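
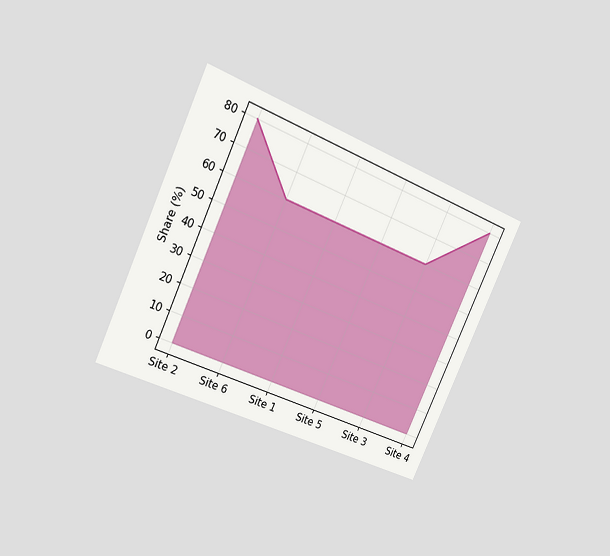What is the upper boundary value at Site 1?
60%

The chart is tilted about 25° clockwise and viewed at a slight angle. At Site 1 the upper boundary is at 60%.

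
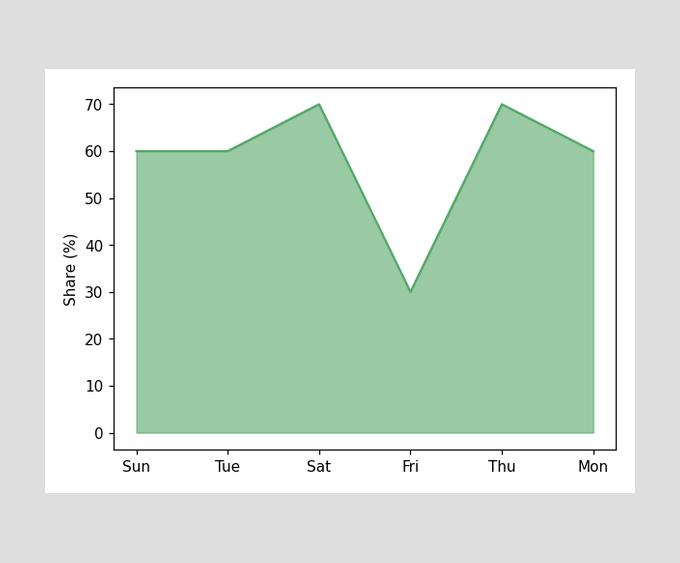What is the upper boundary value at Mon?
60%

At Mon the upper boundary is at 60%.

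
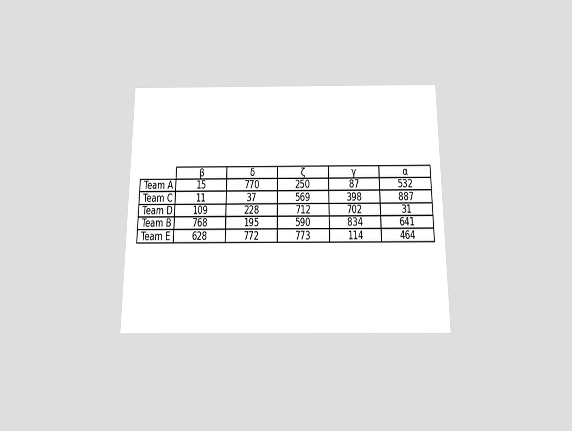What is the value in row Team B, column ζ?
590

The chart is viewed slightly from below. The (Team B, ζ) cell reads 590.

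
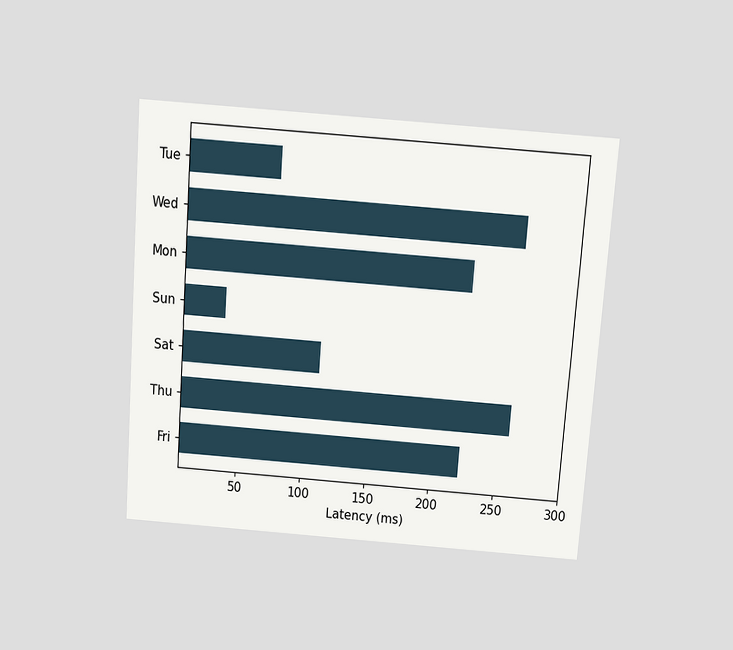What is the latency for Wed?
The chart is tilted about 4° clockwise and viewed slightly from above. Reading along the chart's x-axis, the Wed bar reaches 259ms.

259ms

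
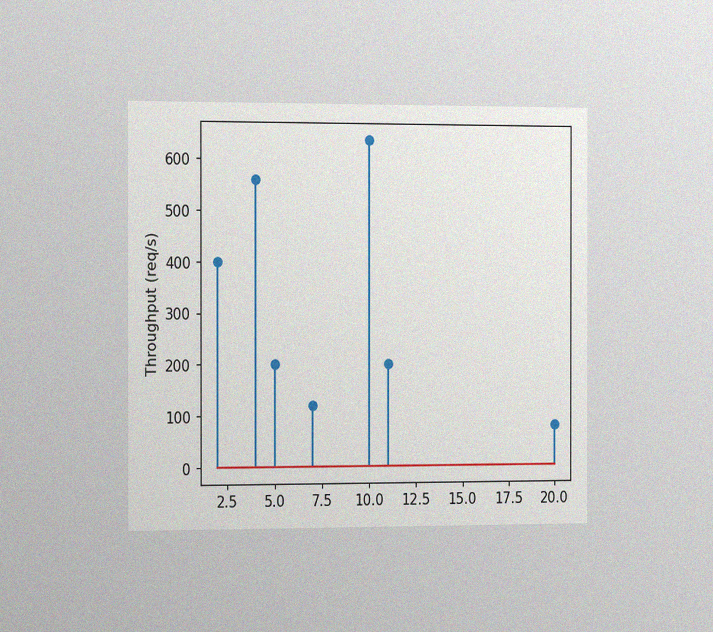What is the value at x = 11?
The chart is viewed slightly from the left, with some photo noise. The stem at x=11 reaches 200req/s.

200req/s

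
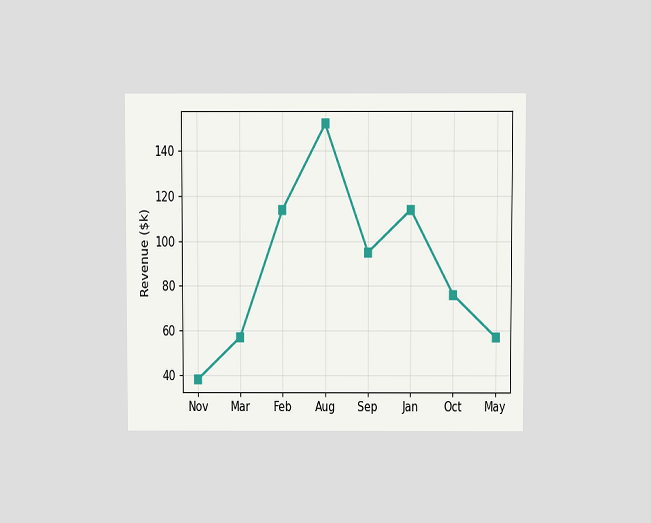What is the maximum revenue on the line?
The chart is viewed at a slight angle. The highest point is at Aug, and reading across to the y-axis gives $152k.

$152k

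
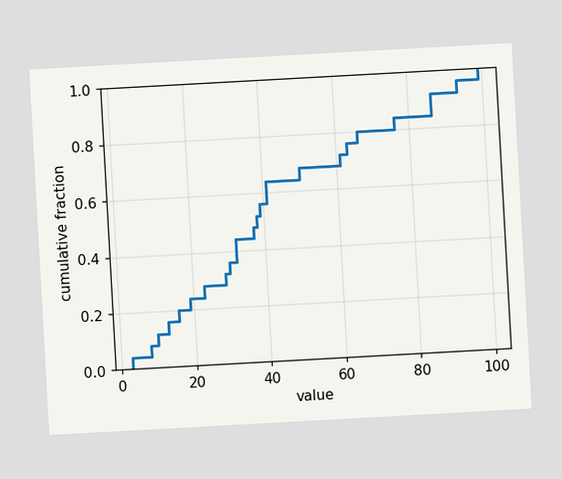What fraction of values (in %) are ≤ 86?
The chart is tilted about 3° counter-clockwise. At x=86 the ECDF step is at 92%.

92%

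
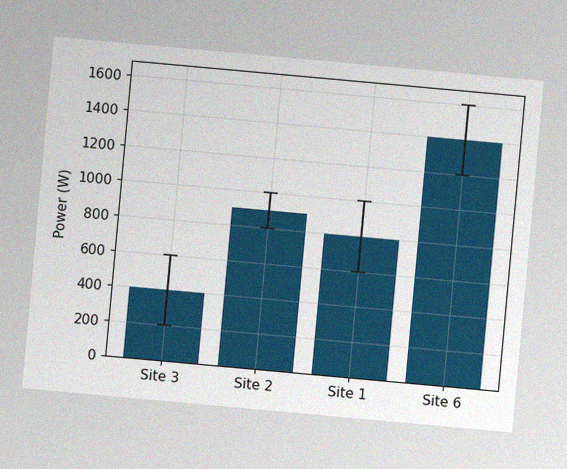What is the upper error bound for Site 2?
The chart is tilted about 5° clockwise, with some photo noise. The Site 2 bar's upper whisker reaches 1000W.

1000W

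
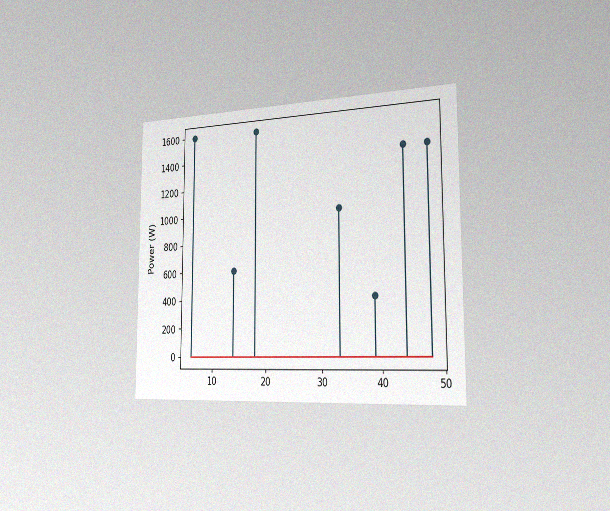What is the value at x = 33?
The chart is viewed slightly from the right, with some photo noise. The stem at x=33 reaches 1000W.

1000W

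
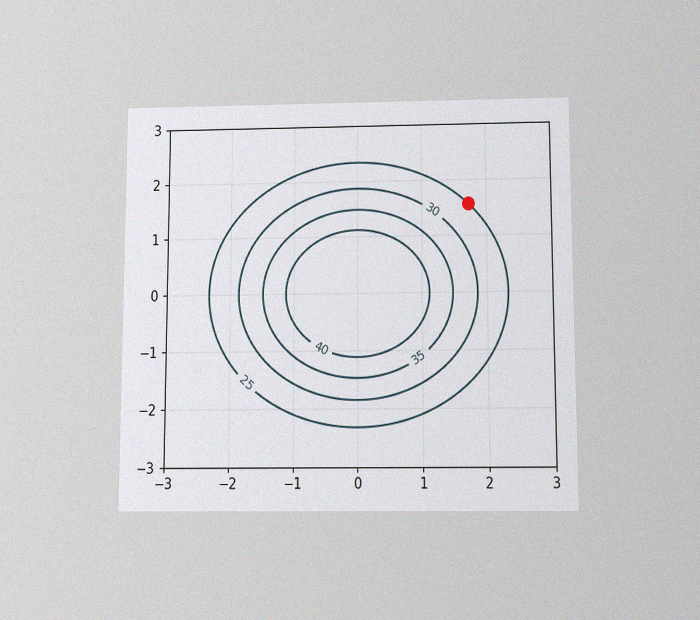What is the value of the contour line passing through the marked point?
25

The chart is viewed slightly from below, with some photo noise. The marked point sits on the contour labelled 25.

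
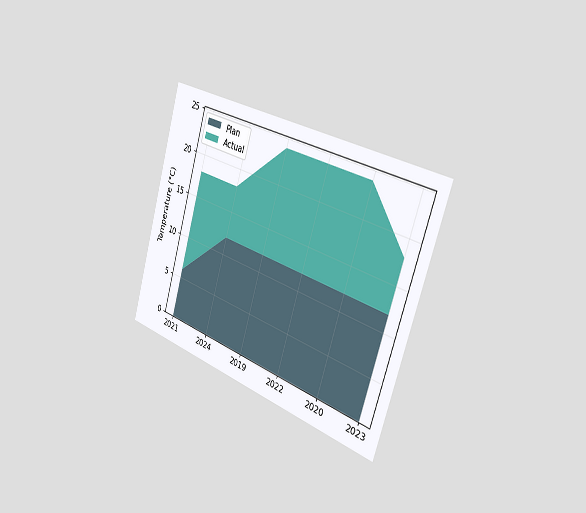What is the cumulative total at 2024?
The chart is tilted about 17° clockwise and viewed slightly from the right. The stacked total at 2024 reaches 18°C.

18°C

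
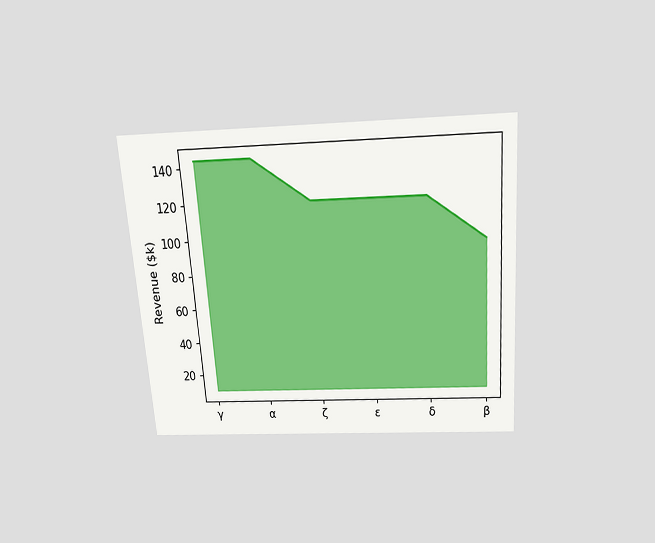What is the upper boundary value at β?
The chart is tilted about 4° counter-clockwise and viewed slightly from above. At β the upper boundary is at $96k.

$96k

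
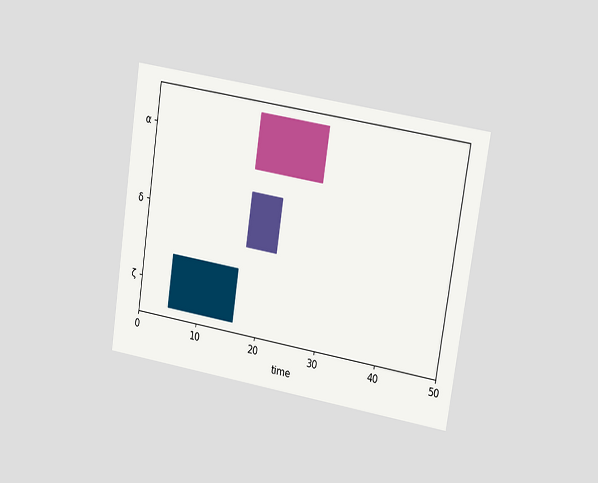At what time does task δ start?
17

The chart is tilted about 9° clockwise and viewed at a slight angle. The δ bar begins at t=17.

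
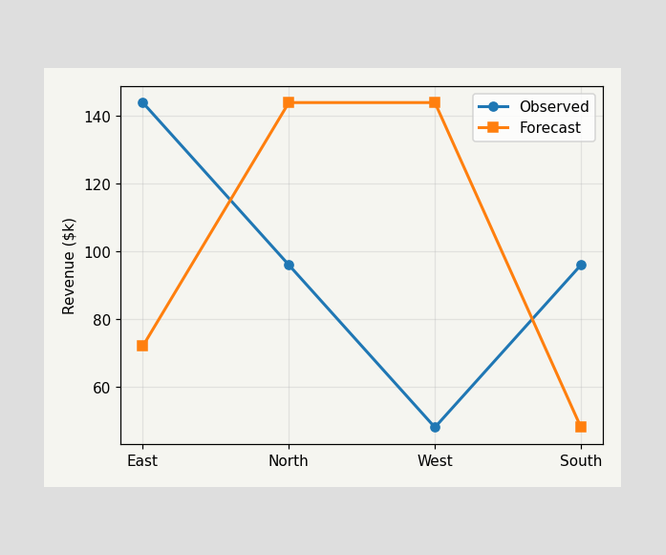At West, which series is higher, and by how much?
Forecast, by $96k

At West, Forecast sits above the other line by $96k.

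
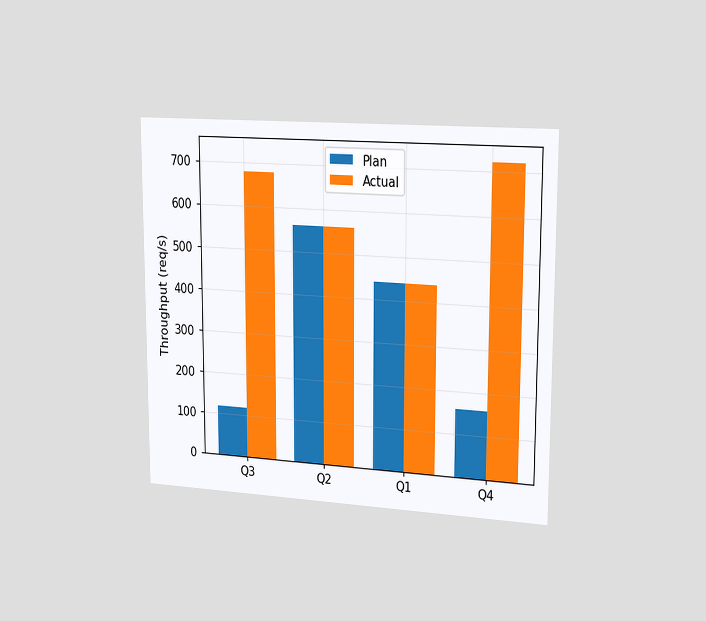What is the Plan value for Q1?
The chart is viewed slightly from the right. The Plan bar at Q1 reaches 440req/s on the y-axis.

440req/s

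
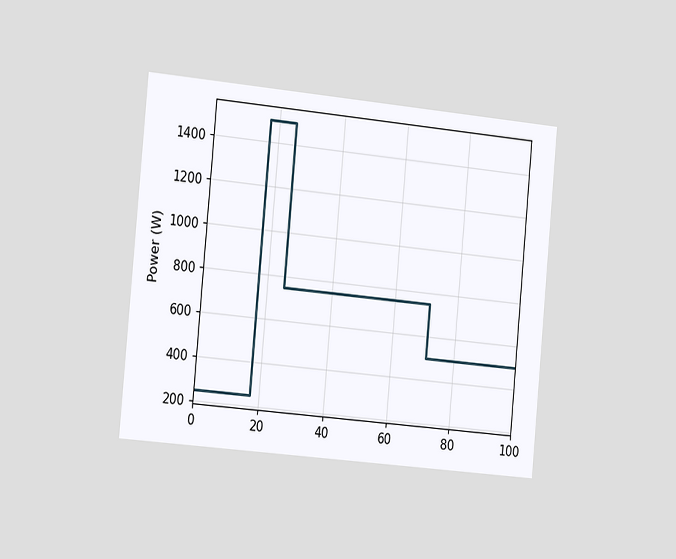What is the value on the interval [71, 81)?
500W

The chart is tilted about 5° clockwise and viewed slightly from the left. On [71, 81) the step sits at 500W.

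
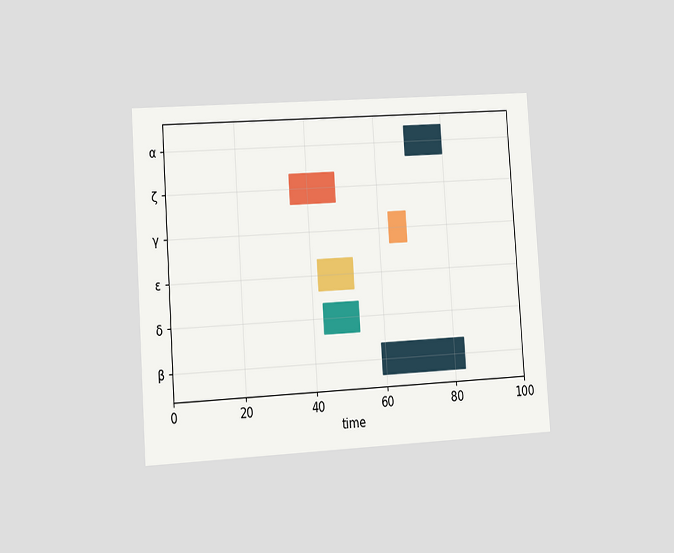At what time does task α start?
69

The chart is tilted about 4° counter-clockwise and viewed slightly from the left. The α bar begins at t=69.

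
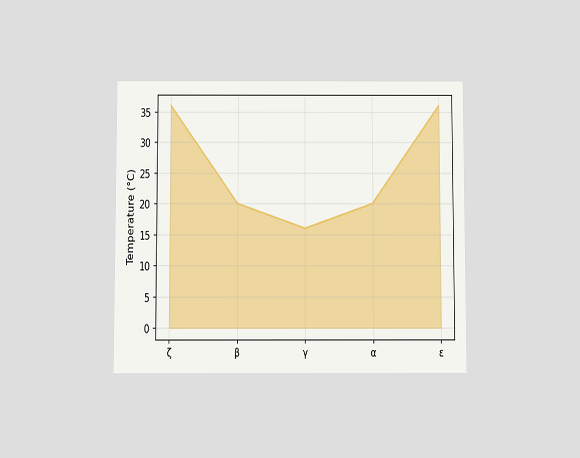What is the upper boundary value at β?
20°C

The chart is viewed at a slight angle. At β the upper boundary is at 20°C.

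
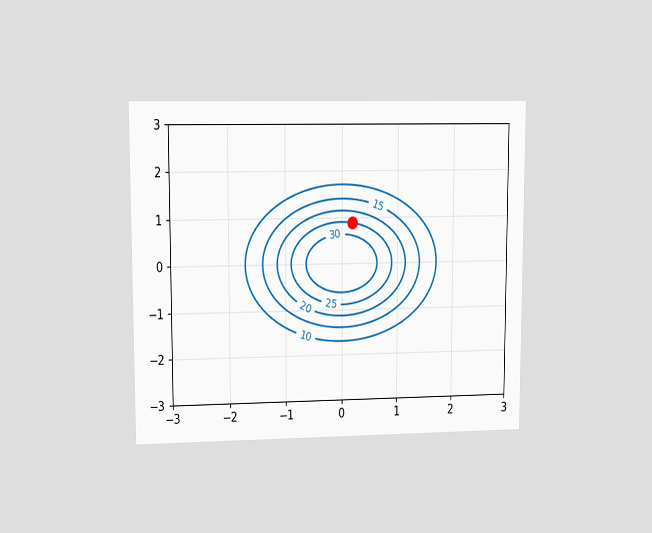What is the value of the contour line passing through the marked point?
25

The chart is viewed at a slight angle. The marked point sits on the contour labelled 25.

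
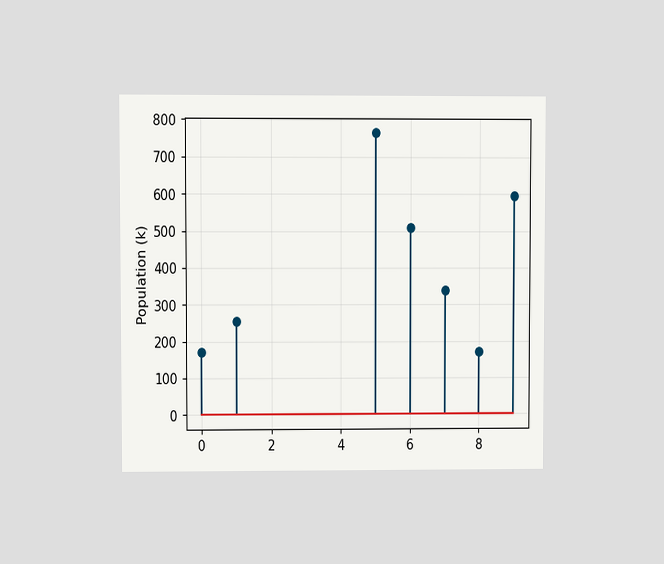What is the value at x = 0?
170k

The chart is viewed at a slight angle. The stem at x=0 reaches 170k.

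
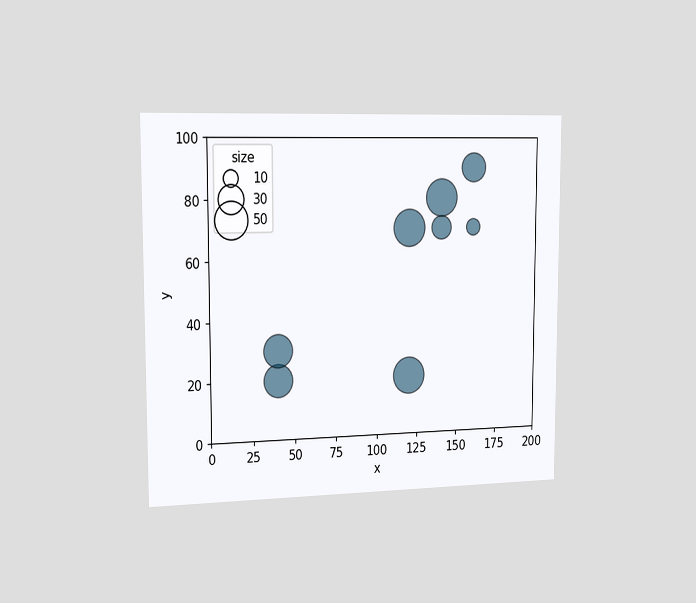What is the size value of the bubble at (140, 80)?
50

The chart is viewed slightly from the left. Matching the bubble at (140, 80) against the size legend gives 50.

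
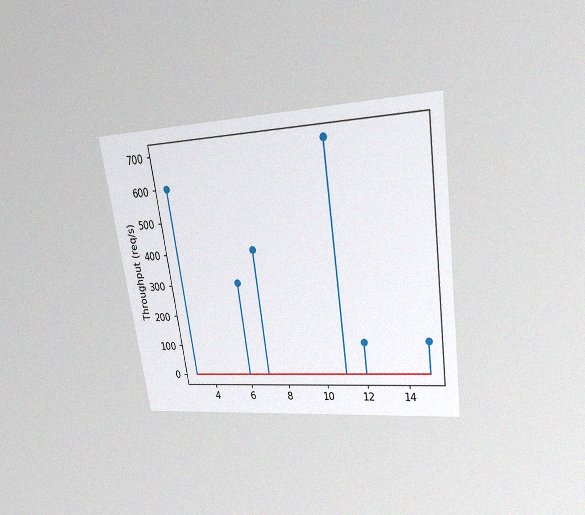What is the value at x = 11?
700req/s

The chart is tilted about 8° counter-clockwise and viewed at a slight angle, with some photo noise. The stem at x=11 reaches 700req/s.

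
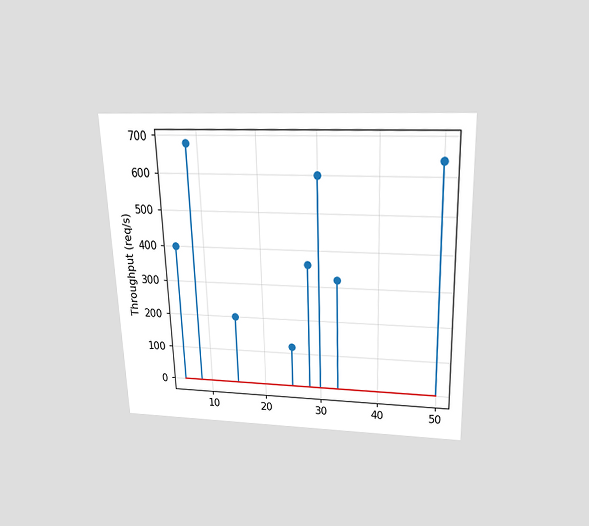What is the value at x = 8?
680req/s

The chart is viewed slightly from above. The stem at x=8 reaches 680req/s.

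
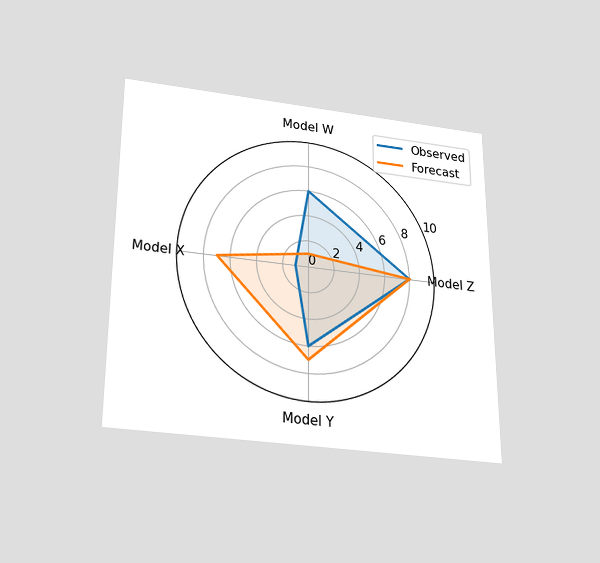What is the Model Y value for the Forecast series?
7

The chart is viewed slightly from below. On the Model Y axis, Forecast reaches 7.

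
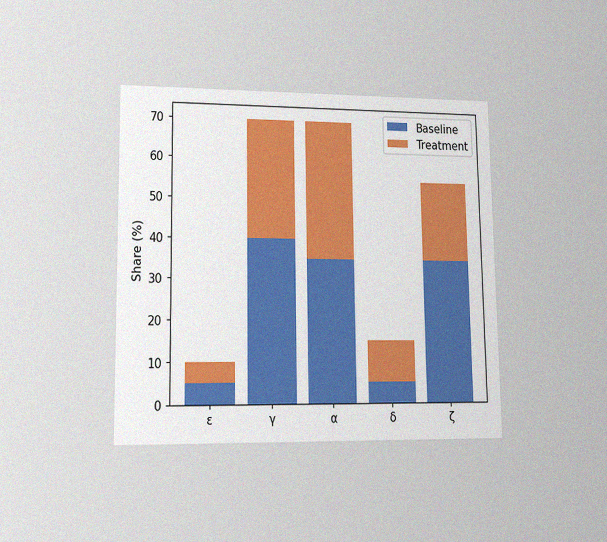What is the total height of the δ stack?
15%

The chart is viewed at a slight angle, with some photo noise. The δ stack's top reaches 15% on the y-axis.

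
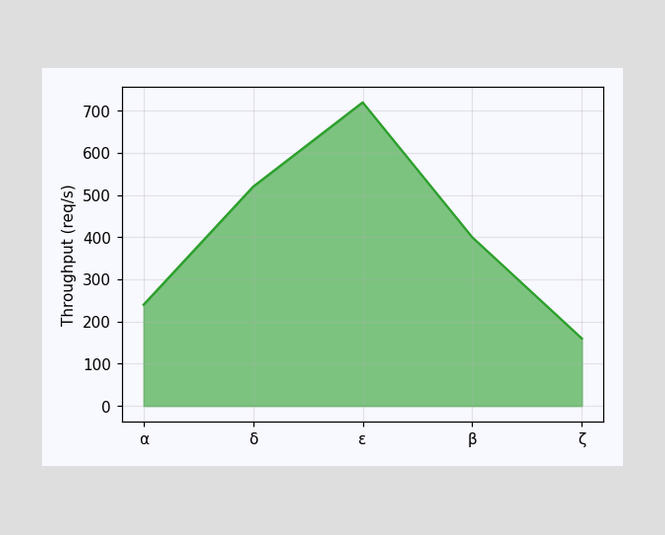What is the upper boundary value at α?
At α the upper boundary is at 240req/s.

240req/s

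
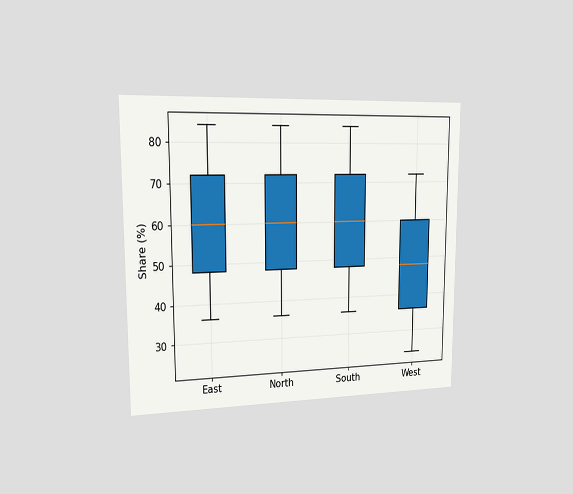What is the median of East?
60%

The chart is viewed slightly from the left. The median line in the East box sits at 60%.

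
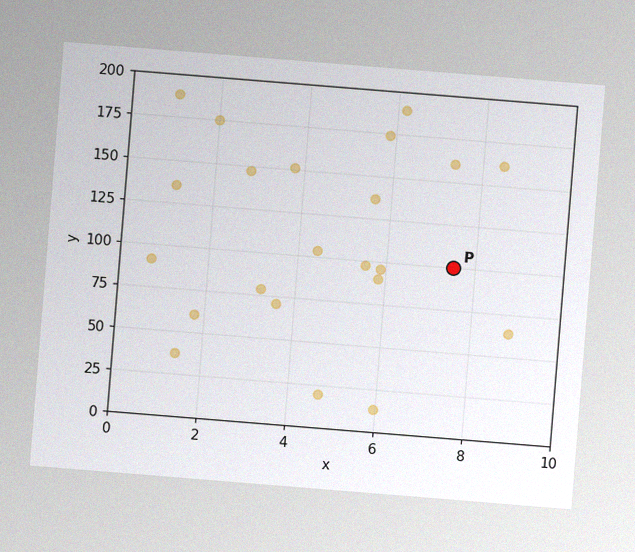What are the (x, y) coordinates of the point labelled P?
The chart is tilted about 5° clockwise, with some photo noise. Following the gridlines from P to each axis, P sits at (7.5, 100).

(7.5, 100)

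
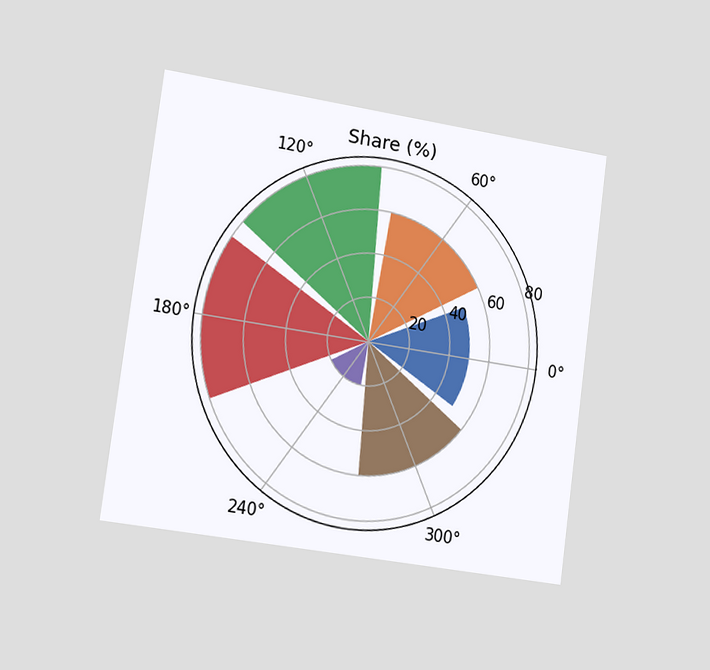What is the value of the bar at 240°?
20%

The chart is tilted about 8° clockwise and viewed slightly from the left. The bar at 240° reaches 20% on the radial axis.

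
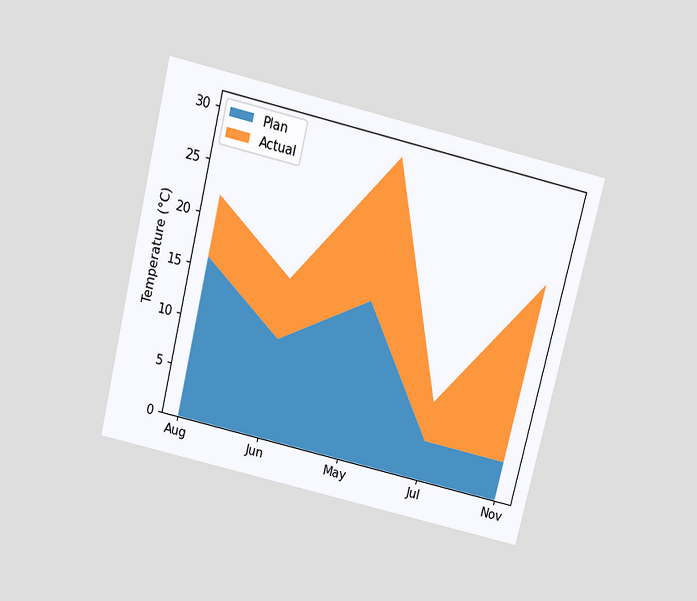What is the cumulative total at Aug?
22°C

The chart is tilted about 14° clockwise and viewed slightly from above. The stacked total at Aug reaches 22°C.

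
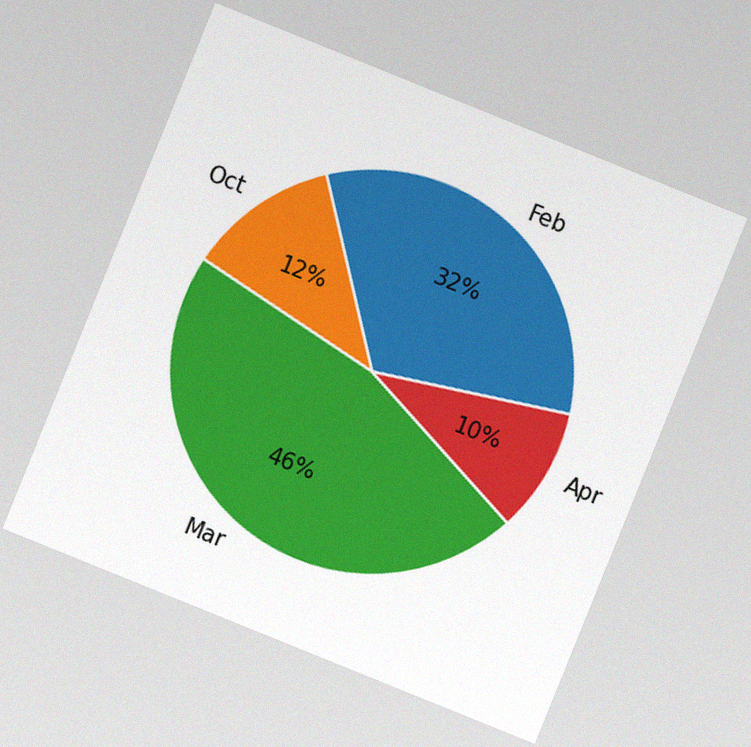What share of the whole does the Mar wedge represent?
46%

The chart is tilted about 22° clockwise, with some photo noise. The Mar slice takes up 46% of the pie.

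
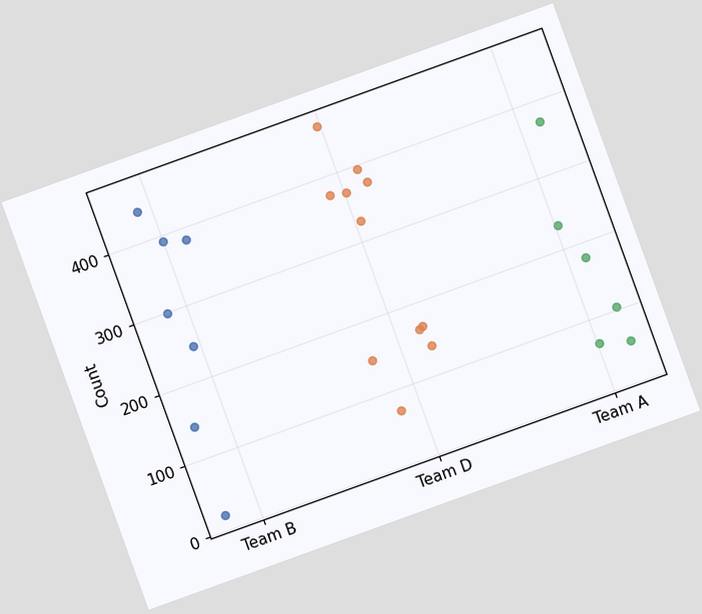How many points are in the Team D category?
The chart is tilted about 20° counter-clockwise. Counting the markers in the Team D column gives 11.

11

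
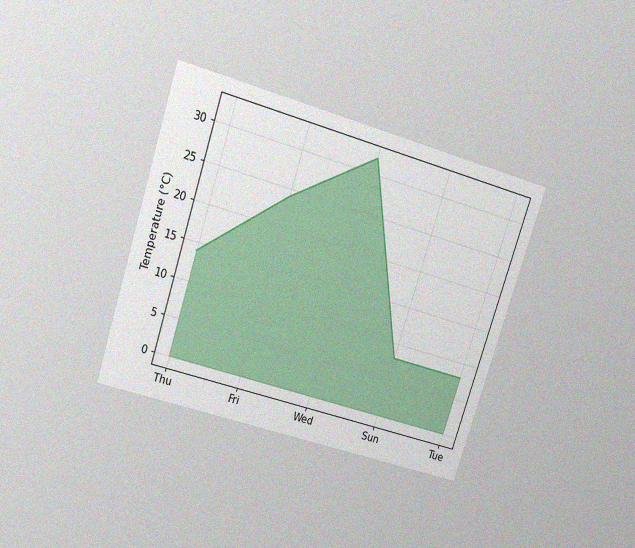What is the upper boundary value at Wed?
32°C

The chart is tilted about 18° clockwise and viewed slightly from above, with some photo noise. At Wed the upper boundary is at 32°C.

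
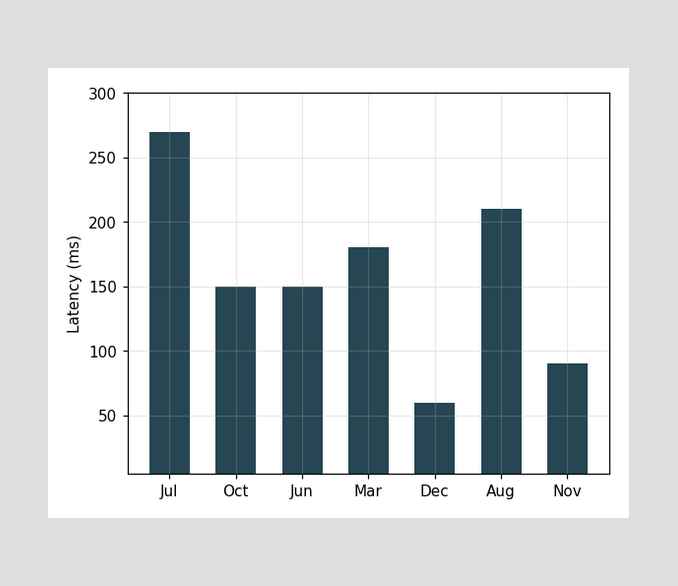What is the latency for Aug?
Reading along the chart's y-axis, the Aug bar reaches 210ms.

210ms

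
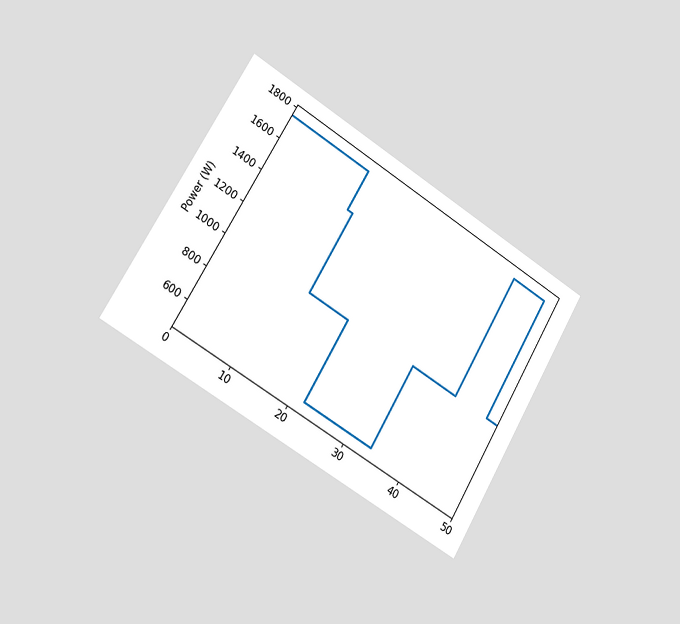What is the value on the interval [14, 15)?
1500W

The chart is tilted about 31° clockwise and viewed slightly from the left. On [14, 15) the step sits at 1500W.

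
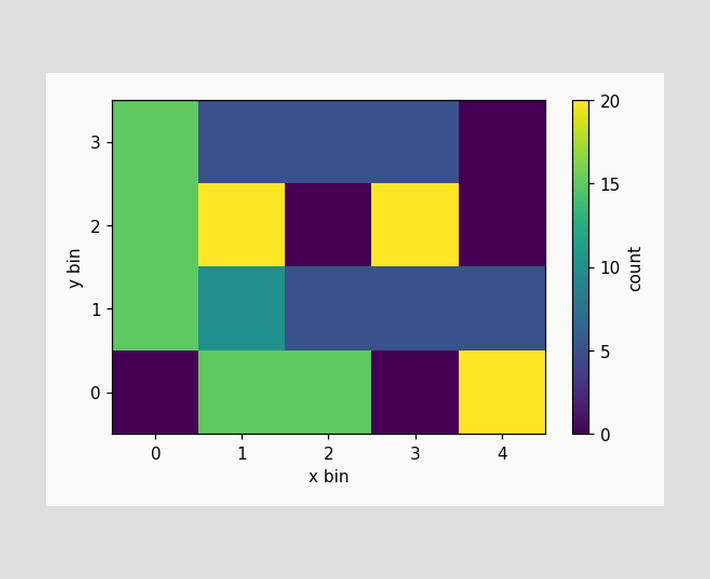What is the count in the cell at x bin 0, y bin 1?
Matching the cell (0, 1) against the colorbar gives 15.

15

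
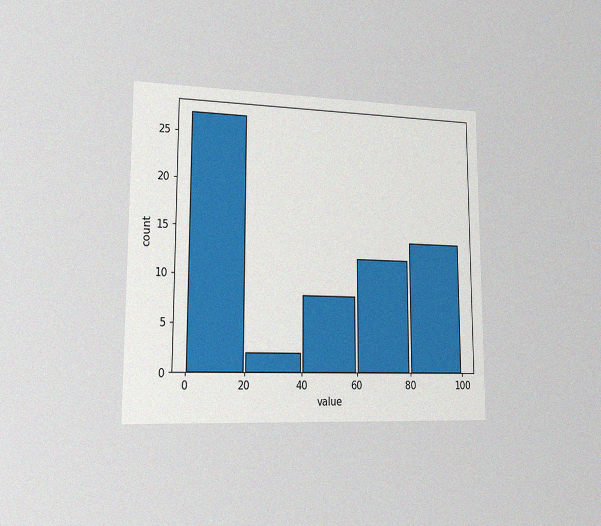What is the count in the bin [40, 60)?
The chart is viewed slightly from the left, with some photo noise. The [40, 60) bin has height 8.

8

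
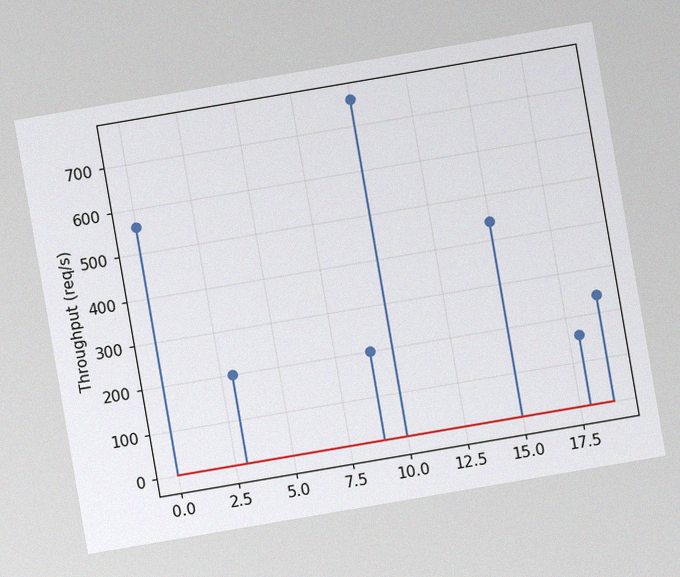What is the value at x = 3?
The chart is tilted about 10° counter-clockwise, with some photo noise. The stem at x=3 reaches 200req/s.

200req/s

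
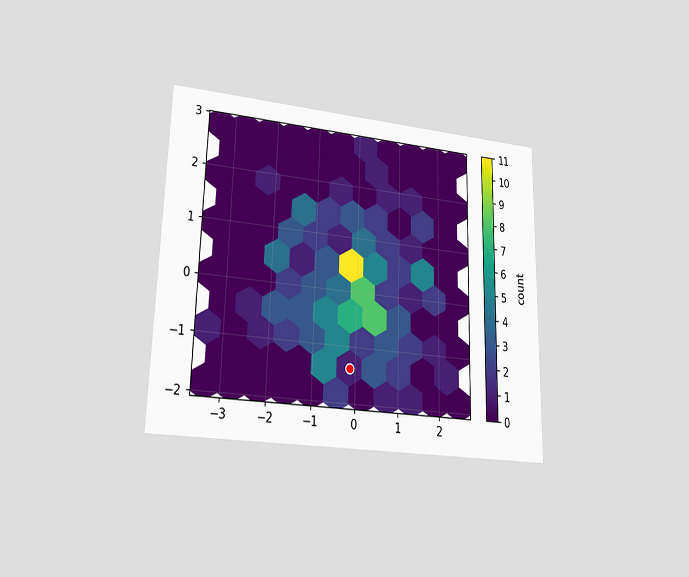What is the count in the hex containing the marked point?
The chart is viewed at a slight angle. The marked hex reads 1 on the colorbar.

1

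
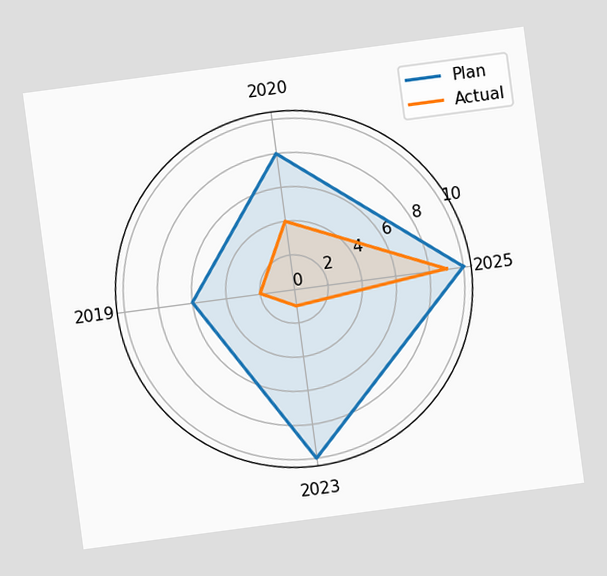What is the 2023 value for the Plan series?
The chart is tilted about 8° counter-clockwise. On the 2023 axis, Plan reaches 10.

10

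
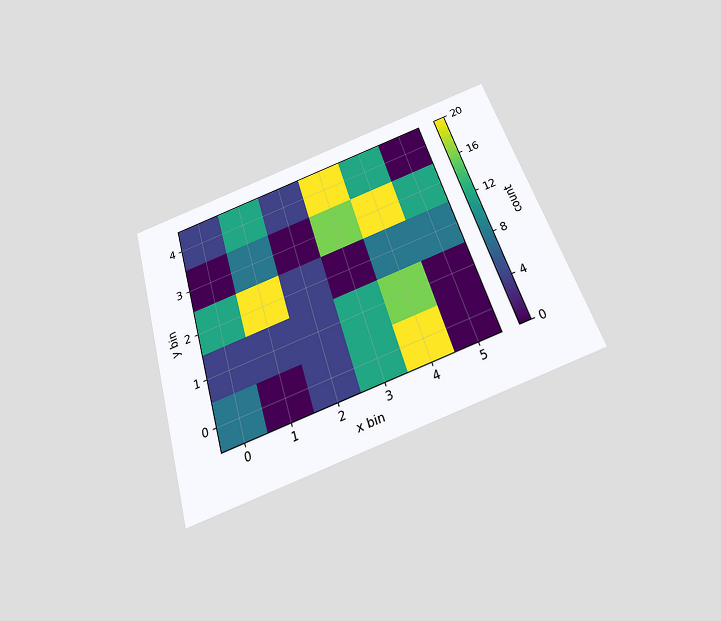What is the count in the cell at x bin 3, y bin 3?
16

The chart is tilted about 17° counter-clockwise and viewed slightly from below. Matching the cell (3, 3) against the colorbar gives 16.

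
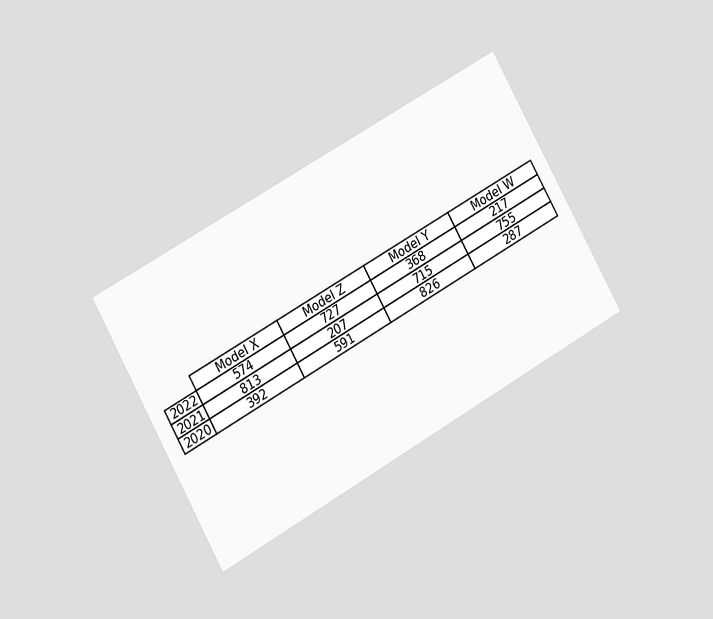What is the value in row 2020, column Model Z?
The chart is tilted about 29° counter-clockwise and viewed at a slight angle. The (2020, Model Z) cell reads 591.

591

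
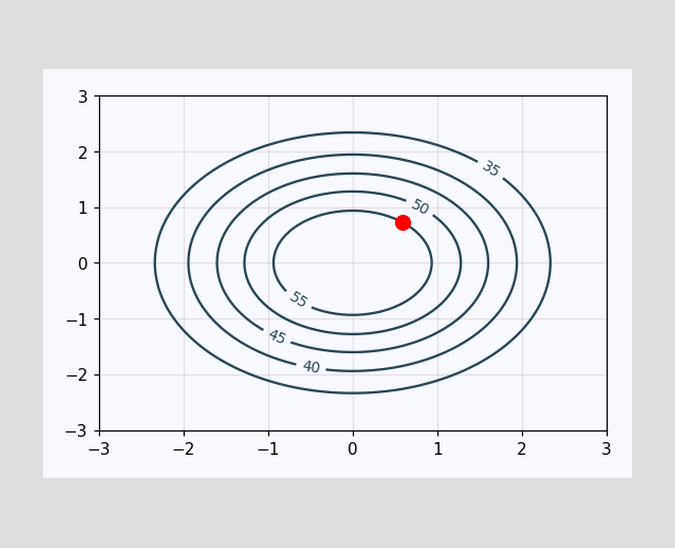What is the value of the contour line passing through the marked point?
The marked point sits on the contour labelled 55.

55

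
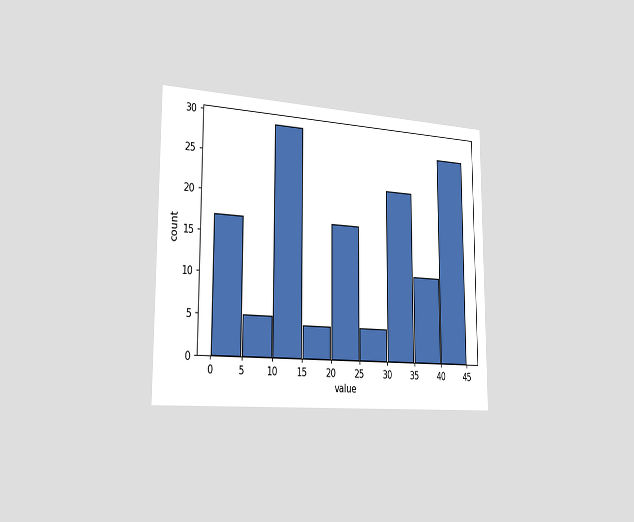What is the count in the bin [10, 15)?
The chart is viewed slightly from the left. The [10, 15) bin has height 29.

29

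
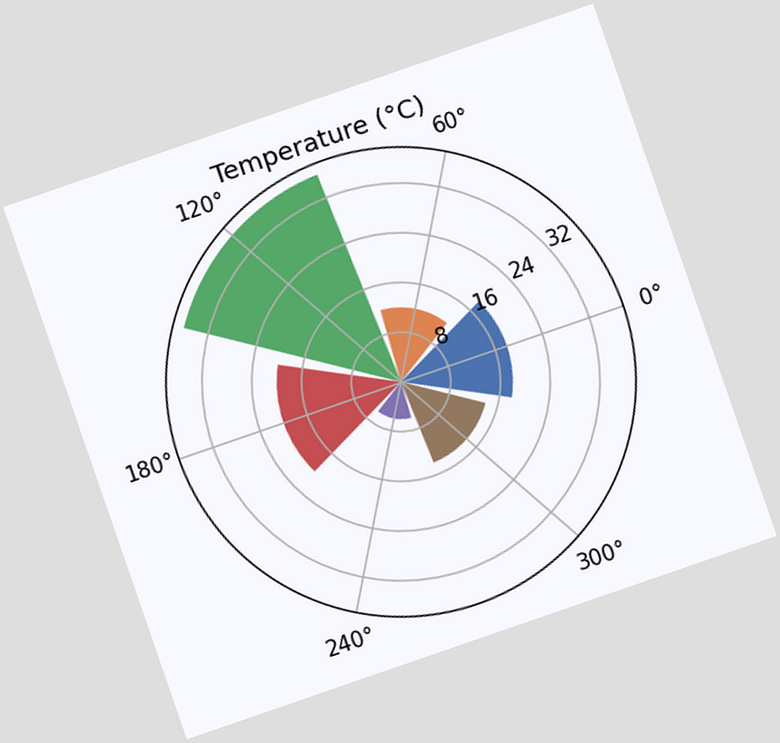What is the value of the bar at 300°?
The chart is tilted about 19° counter-clockwise. The bar at 300° reaches 14°C on the radial axis.

14°C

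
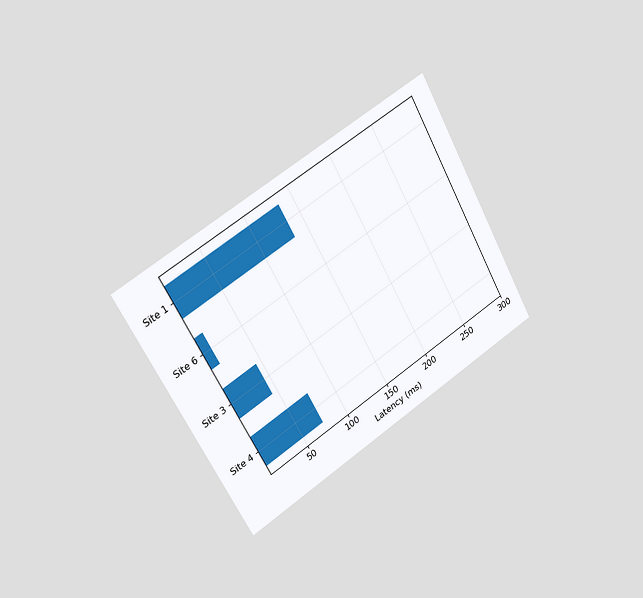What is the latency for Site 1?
135ms

The chart is tilted about 29° counter-clockwise and viewed slightly from the left. Reading along the chart's x-axis, the Site 1 bar reaches 135ms.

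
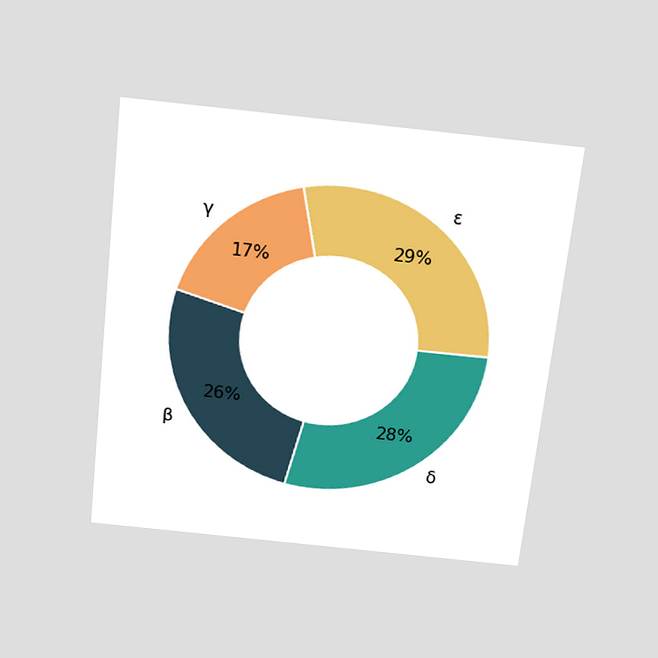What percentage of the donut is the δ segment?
The chart is tilted about 6° clockwise and viewed slightly from above. The δ segment takes up 28% of the ring.

28%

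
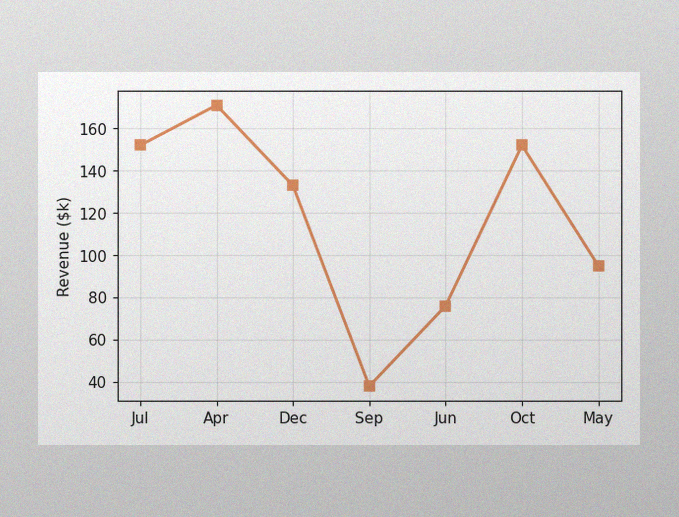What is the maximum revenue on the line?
$171k

The image has some photo noise and uneven lighting. The highest point is at Apr, and reading across to the y-axis gives $171k.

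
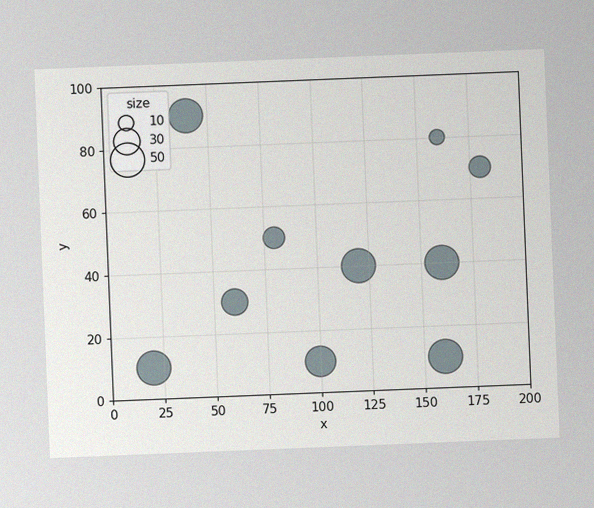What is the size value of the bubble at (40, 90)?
The chart is tilted about 2° counter-clockwise, with some photo noise. Matching the bubble at (40, 90) against the size legend gives 50.

50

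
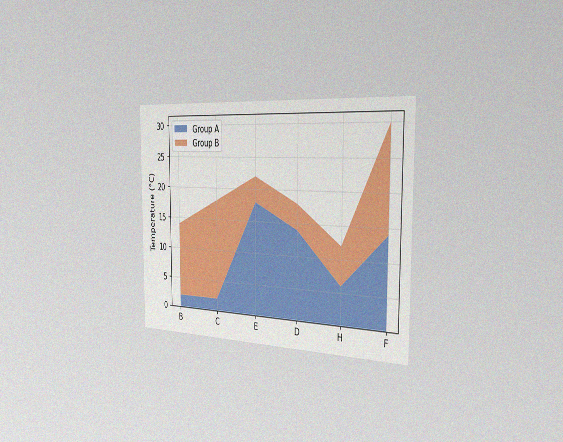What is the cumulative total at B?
The chart is viewed slightly from the right, with some photo noise. The stacked total at B reaches 14°C.

14°C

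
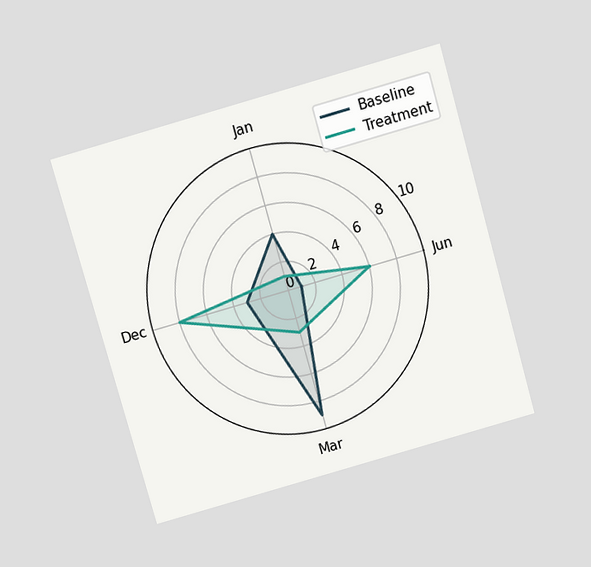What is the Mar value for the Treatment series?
The chart is tilted about 16° counter-clockwise and viewed slightly from above. On the Mar axis, Treatment reaches 3.

3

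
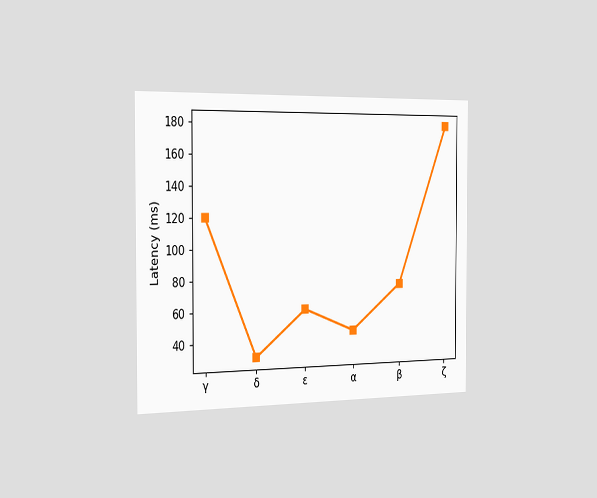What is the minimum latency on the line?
30ms

The chart is viewed slightly from the left. The lowest point is at δ, and reading across to the y-axis gives 30ms.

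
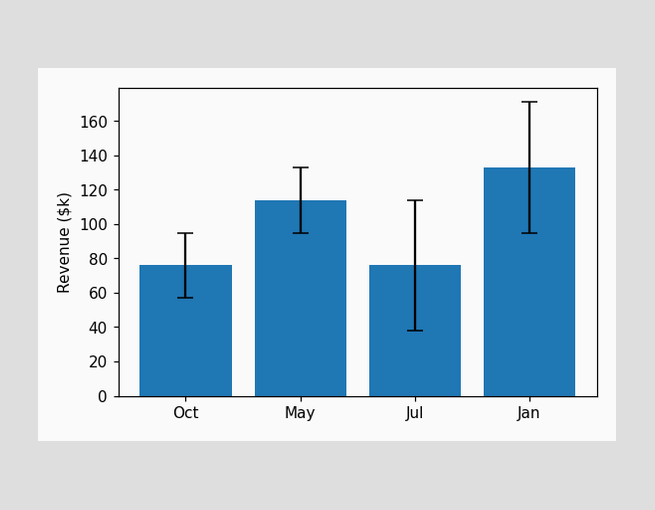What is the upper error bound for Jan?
$171k

The Jan bar's upper whisker reaches $171k.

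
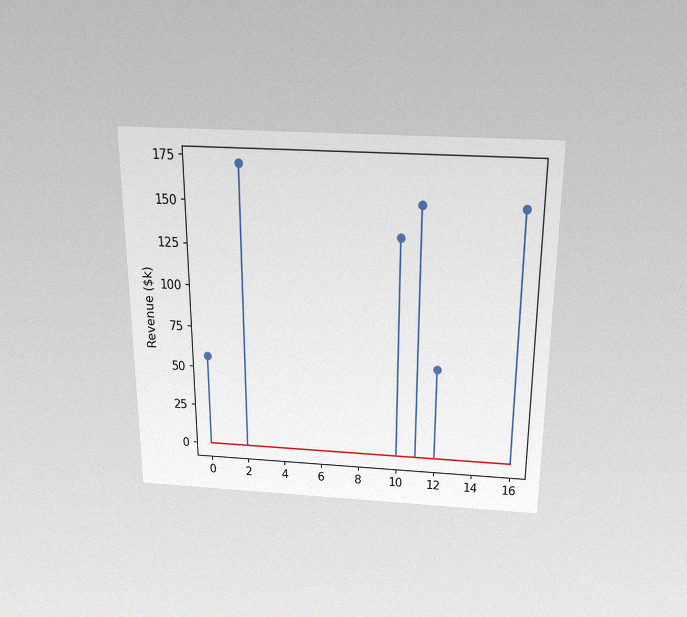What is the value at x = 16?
The chart is viewed slightly from above, with some photo noise. The stem at x=16 reaches $152k.

$152k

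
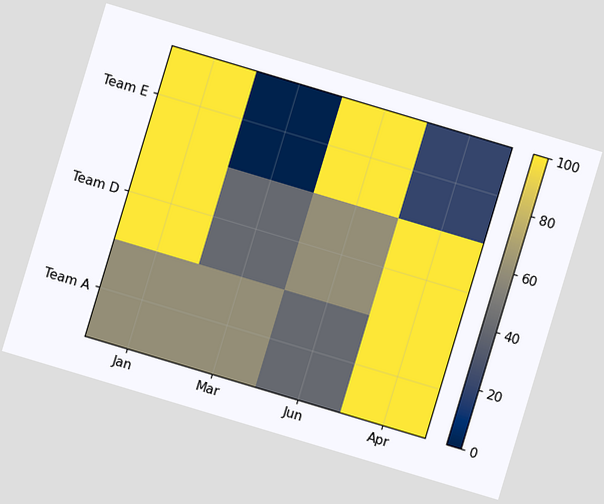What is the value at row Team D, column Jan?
The chart is tilted about 17° clockwise. Matching cell (Team D, Jan) against the colorbar gives 100.

100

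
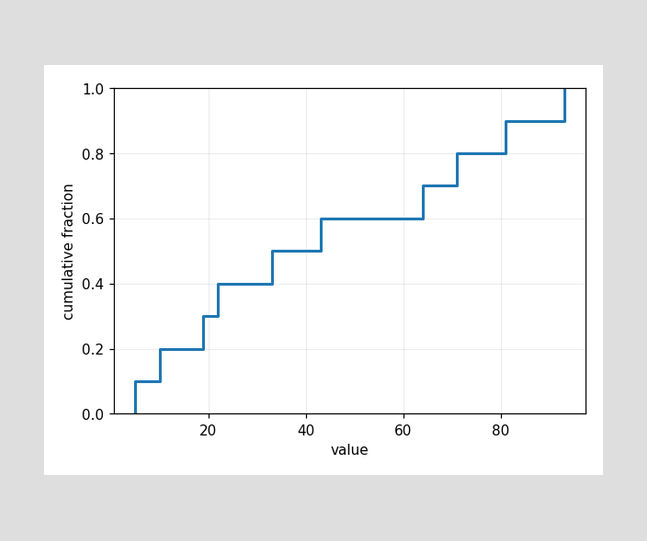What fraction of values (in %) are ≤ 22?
40%

At x=22 the ECDF step is at 40%.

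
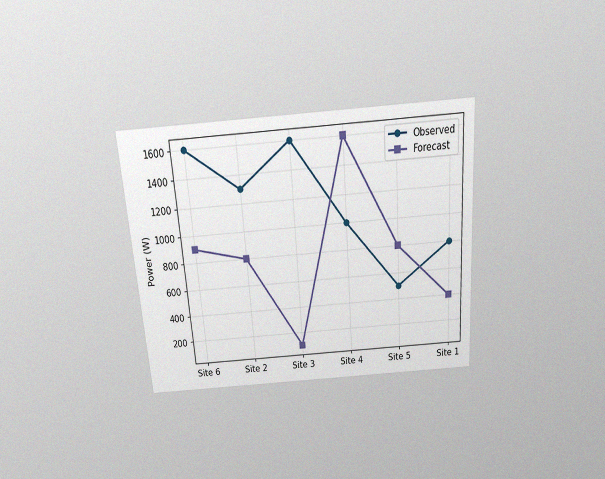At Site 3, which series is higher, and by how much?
Observed, by 1500W

The chart is tilted about 4° counter-clockwise and viewed slightly from above, with some photo noise. At Site 3, Observed sits above the other line by 1500W.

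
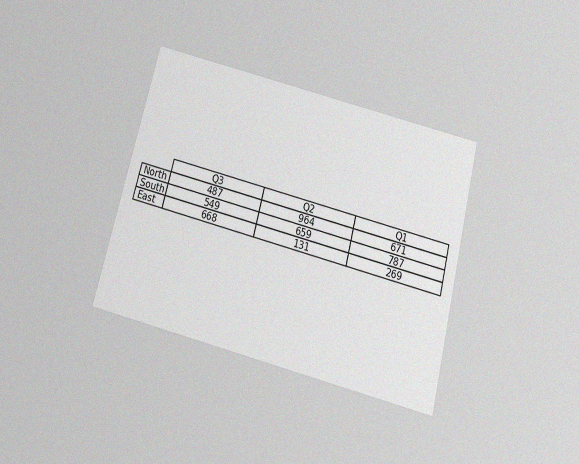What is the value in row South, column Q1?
787

The chart is tilted about 14° clockwise and viewed slightly from below, with some photo noise. The (South, Q1) cell reads 787.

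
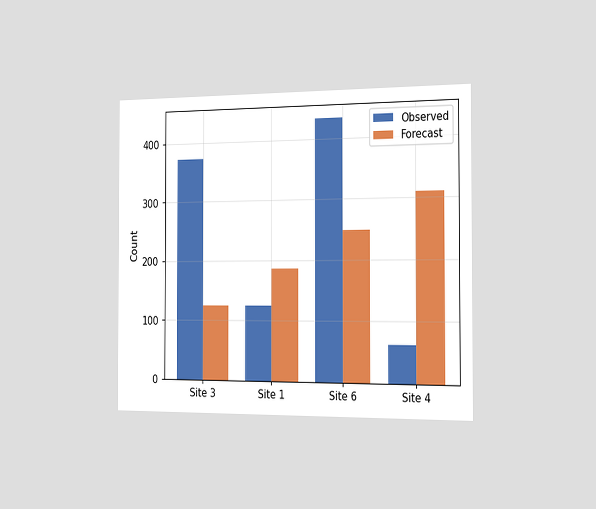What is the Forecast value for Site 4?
The chart is viewed slightly from the right. The Forecast bar at Site 4 reaches 310 on the y-axis.

310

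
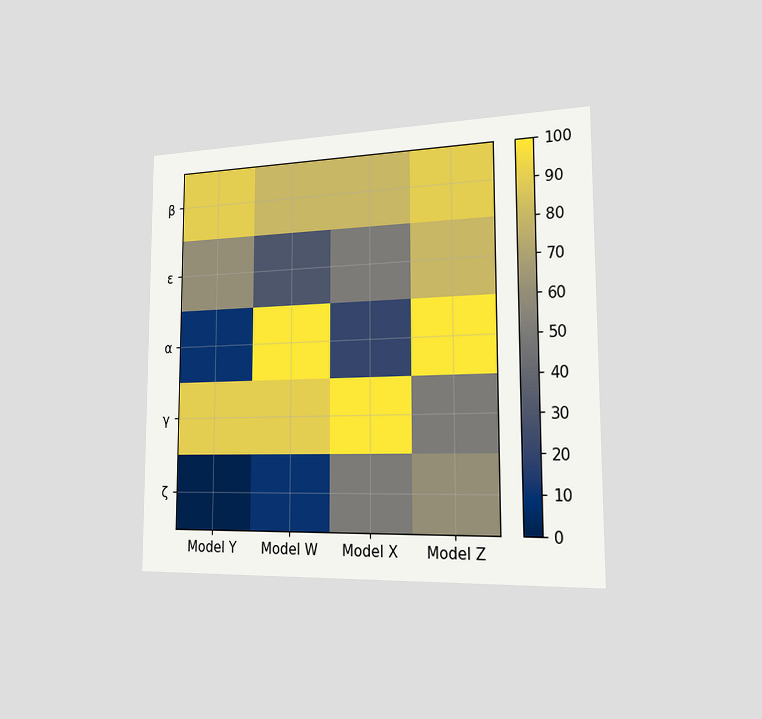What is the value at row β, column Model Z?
90

The chart is viewed slightly from the right. Matching cell (β, Model Z) against the colorbar gives 90.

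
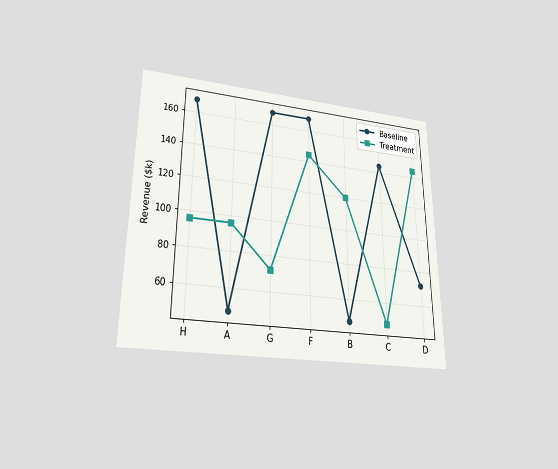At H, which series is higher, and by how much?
Baseline, by $72k

The chart is viewed slightly from below. At H, Baseline sits above the other line by $72k.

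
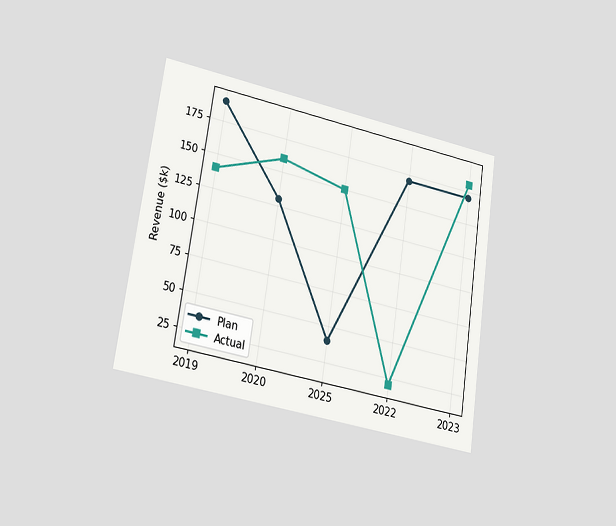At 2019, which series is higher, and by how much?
Plan, by $50k

The chart is tilted about 8° clockwise and viewed at a slight angle. At 2019, Plan sits above the other line by $50k.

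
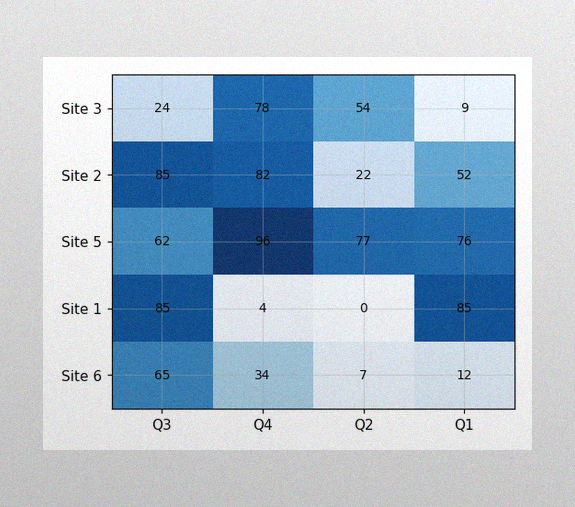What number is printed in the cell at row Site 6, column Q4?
34

The image has some photo noise and uneven lighting. The (Site 6, Q4) cell reads 34.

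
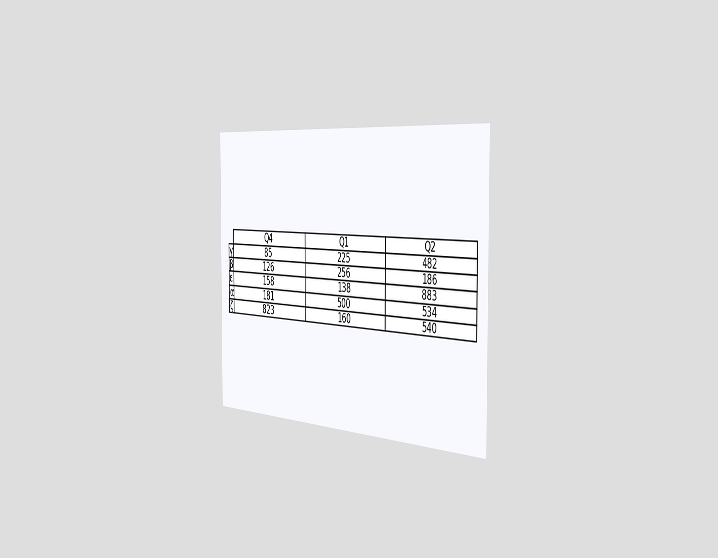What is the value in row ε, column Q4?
The chart is viewed slightly from the right. The (ε, Q4) cell reads 158.

158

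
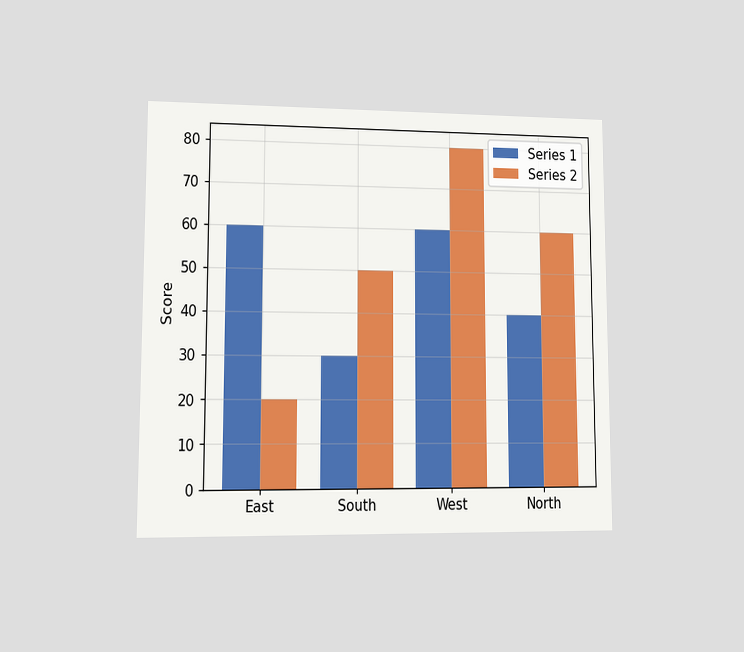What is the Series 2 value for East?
20

The chart is viewed at a slight angle. The Series 2 bar at East reaches 20 on the y-axis.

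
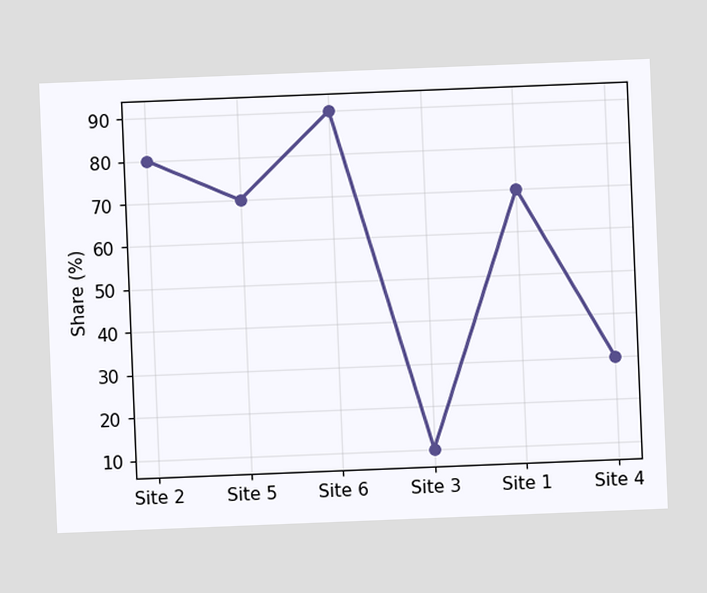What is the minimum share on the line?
The chart is tilted about 2° counter-clockwise. The lowest point is at Site 3, and reading across to the y-axis gives 10%.

10%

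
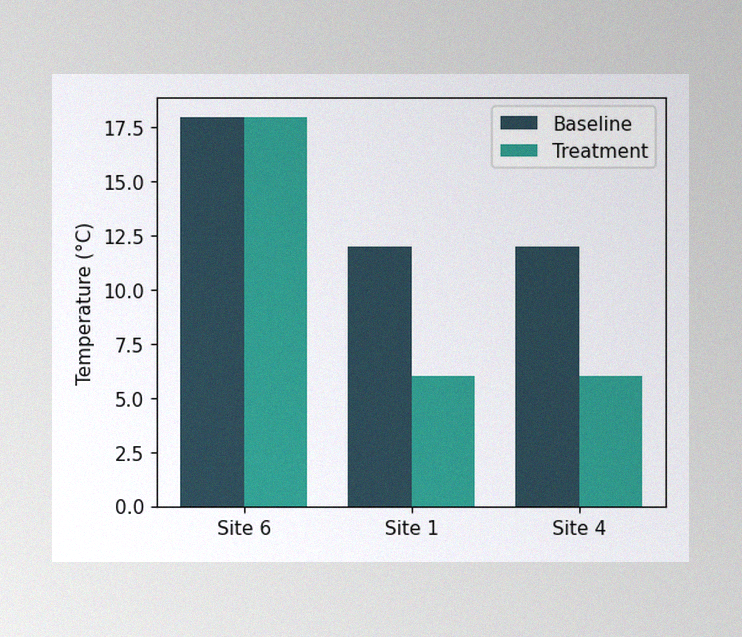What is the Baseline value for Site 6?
18°C

The image has some photo noise and uneven lighting. The Baseline bar at Site 6 reaches 18°C on the y-axis.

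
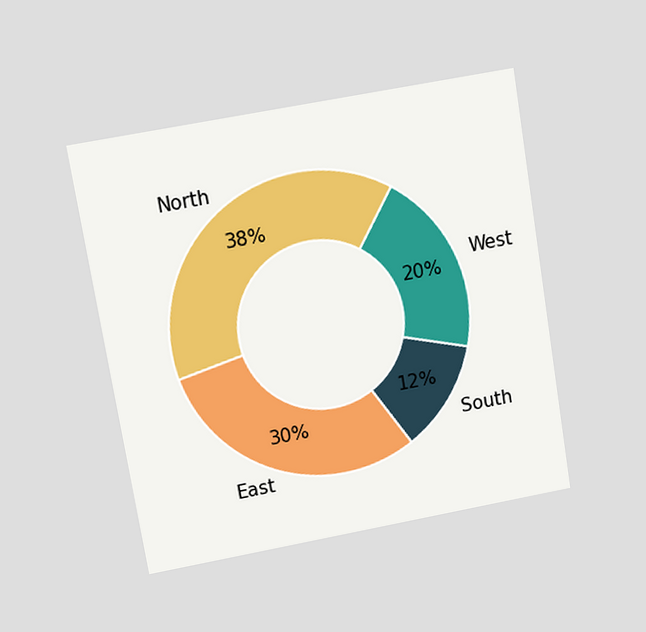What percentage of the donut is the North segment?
38%

The chart is tilted about 9° counter-clockwise and viewed at a slight angle. The North segment takes up 38% of the ring.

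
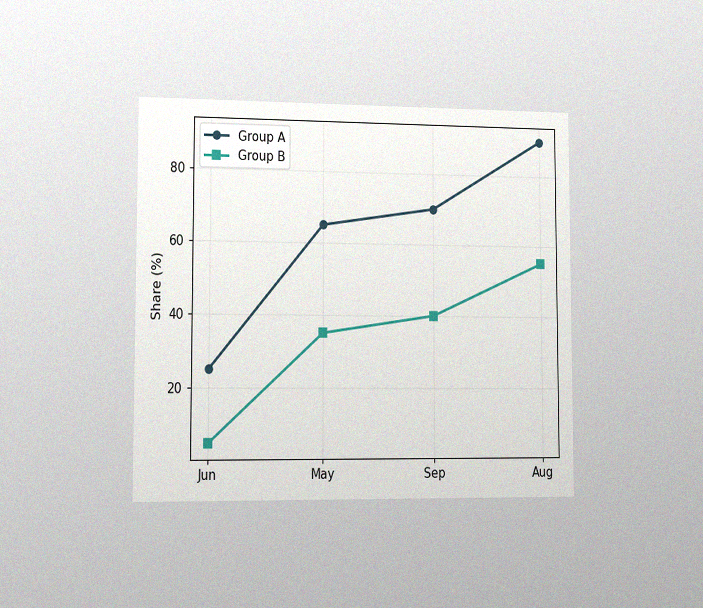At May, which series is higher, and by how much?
Group A, by 30%

The chart is viewed slightly from the left, with some photo noise. At May, Group A sits above the other line by 30%.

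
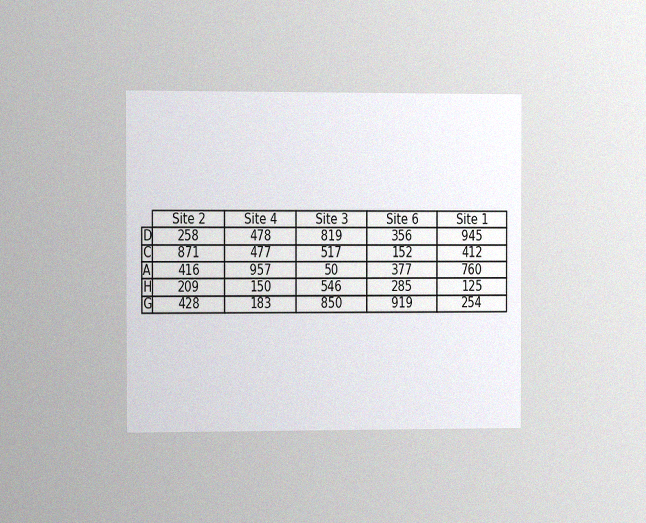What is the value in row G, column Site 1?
The chart is viewed slightly from the left, with some photo noise. The (G, Site 1) cell reads 254.

254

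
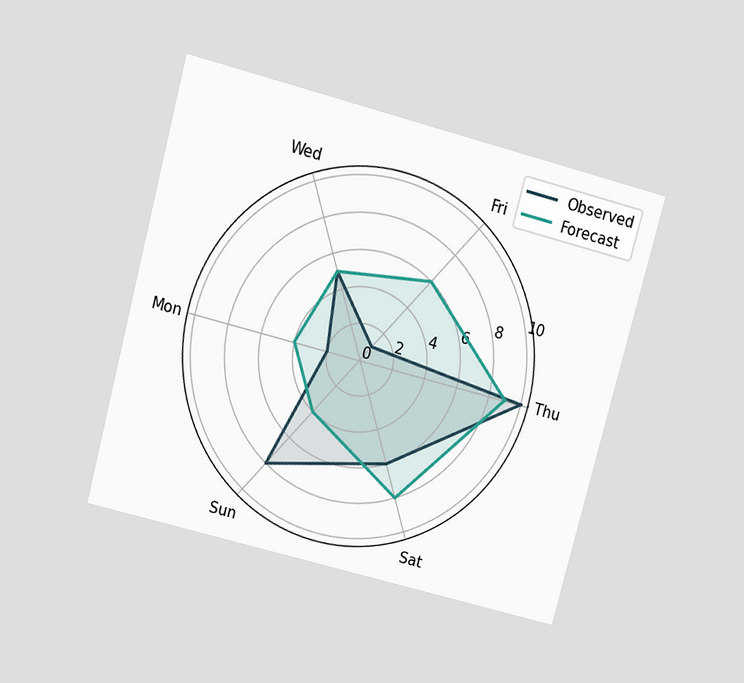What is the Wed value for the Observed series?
The chart is tilted about 15° clockwise and viewed slightly from above. On the Wed axis, Observed reaches 5.

5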